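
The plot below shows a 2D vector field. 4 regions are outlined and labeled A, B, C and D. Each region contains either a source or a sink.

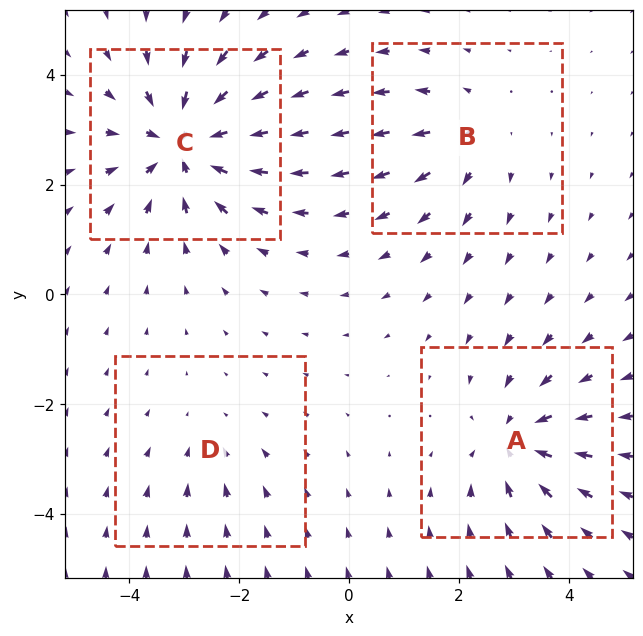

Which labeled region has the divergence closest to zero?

D

Divergence at each region's feature centre — A: about -5, B: about +3, C: about -7, D: about -2. Region D is closest to zero.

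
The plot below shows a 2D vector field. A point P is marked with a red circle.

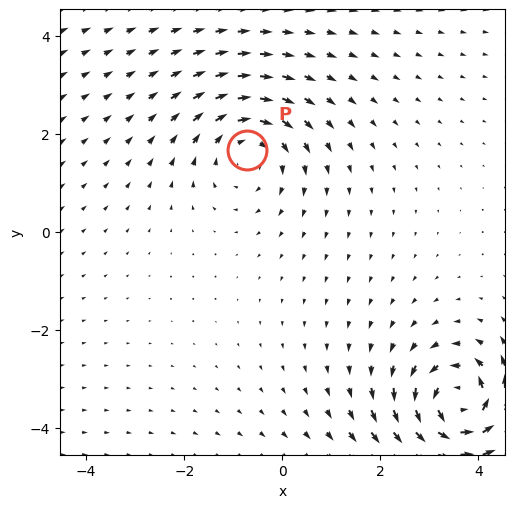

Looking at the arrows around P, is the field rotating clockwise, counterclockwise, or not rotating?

clockwise

Near P at (-0.7, 1.7) the arrows circulate clockwise. The curl (z-component) there is about -3; negative curl means clockwise rotation.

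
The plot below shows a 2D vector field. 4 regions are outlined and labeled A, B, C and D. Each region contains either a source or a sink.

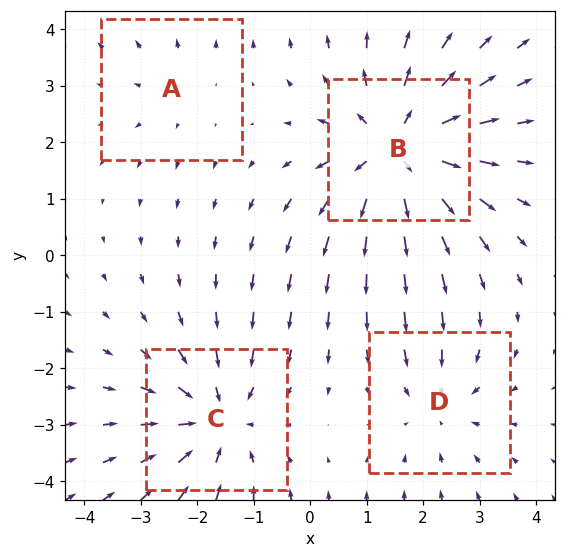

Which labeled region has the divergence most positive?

Divergence at each region's feature centre — A: about +2, B: about +6, C: about -5, D: about -3. Region B is most positive.

B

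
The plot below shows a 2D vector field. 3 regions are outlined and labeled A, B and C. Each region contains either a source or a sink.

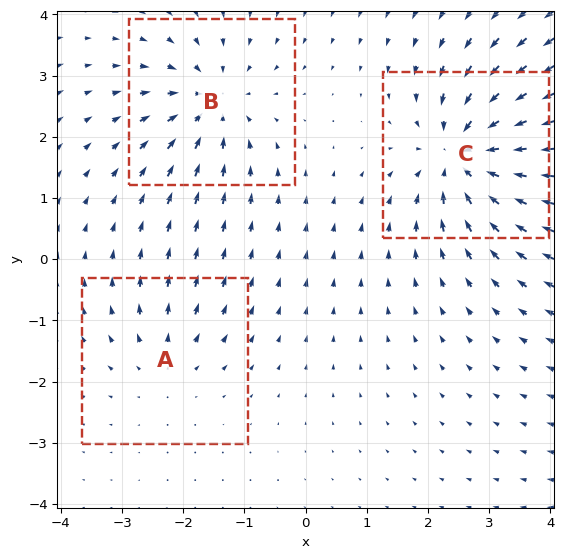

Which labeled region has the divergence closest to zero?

Divergence at each region's feature centre — A: about +2, B: about -4, C: about -5. Region A is closest to zero.

A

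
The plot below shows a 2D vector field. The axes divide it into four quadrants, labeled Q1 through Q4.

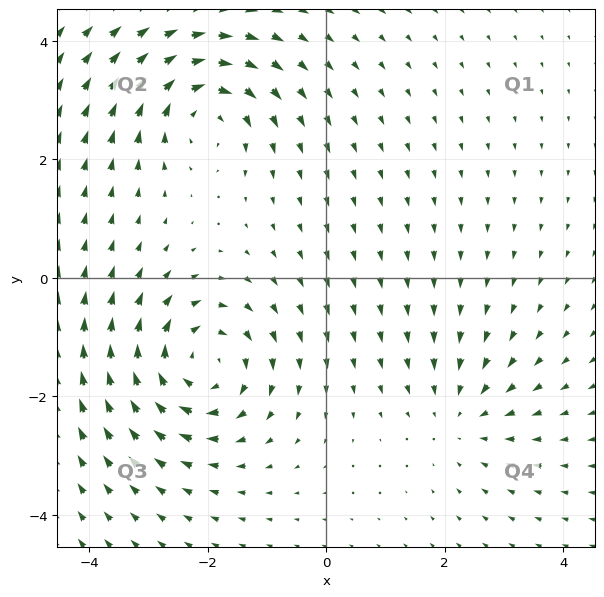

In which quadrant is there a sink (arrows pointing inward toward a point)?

The sink sits at approximately (2.3, -2.3), which lies in quadrant Q4. The divergence there is about -2, negative as expected for a sink.

Q4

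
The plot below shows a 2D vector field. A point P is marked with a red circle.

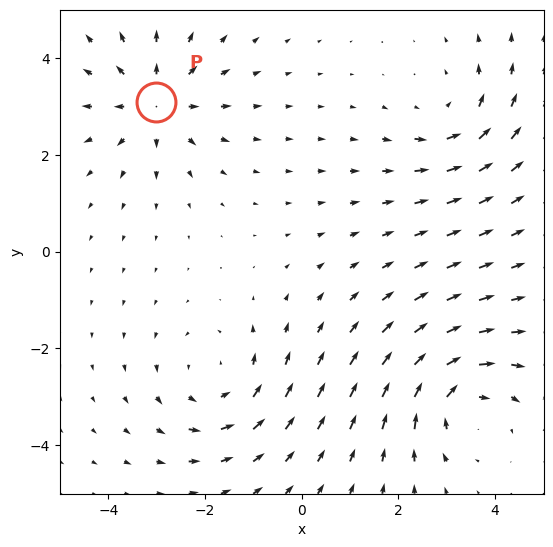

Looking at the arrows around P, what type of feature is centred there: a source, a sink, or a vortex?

source

At P (-3.0, 3.1) the arrows spread outward. Divergence about +3, curl ≈0 — positive divergence with near-zero curl is a source.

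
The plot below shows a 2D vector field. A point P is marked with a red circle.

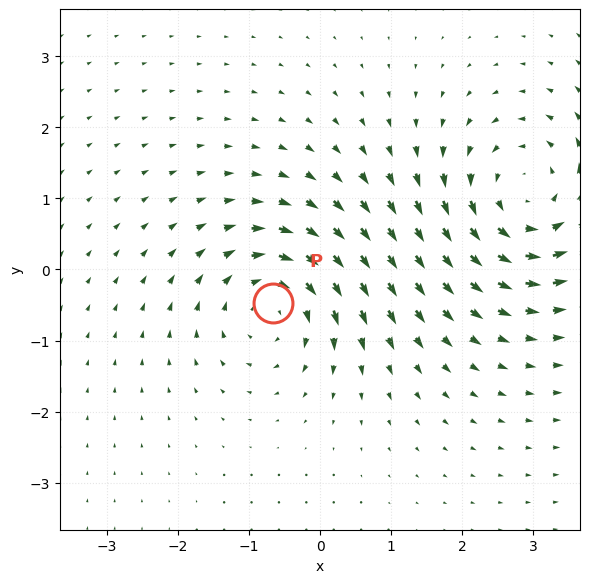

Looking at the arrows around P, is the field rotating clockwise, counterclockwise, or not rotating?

clockwise

Near P at (-0.7, -0.5) the arrows circulate clockwise. The curl (z-component) there is about -4; negative curl means clockwise rotation.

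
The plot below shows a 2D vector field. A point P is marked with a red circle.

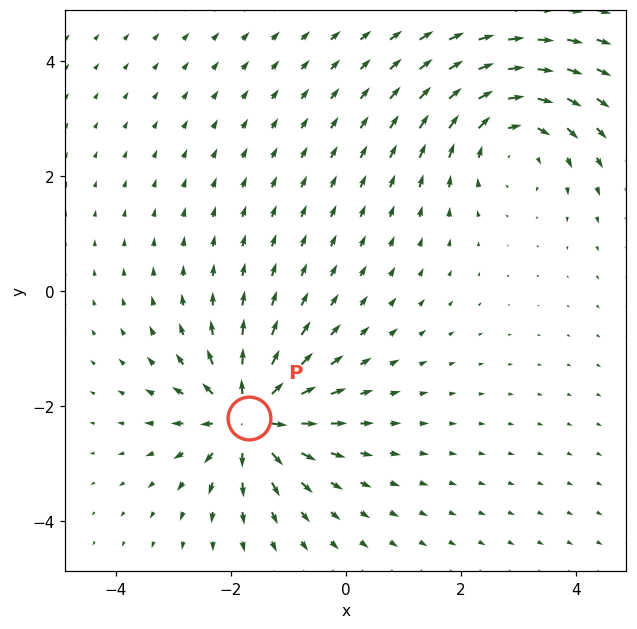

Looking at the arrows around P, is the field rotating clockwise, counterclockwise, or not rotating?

not rotating

Near P at (-1.7, -2.2) the arrows show no circulation. The curl there is ≈0.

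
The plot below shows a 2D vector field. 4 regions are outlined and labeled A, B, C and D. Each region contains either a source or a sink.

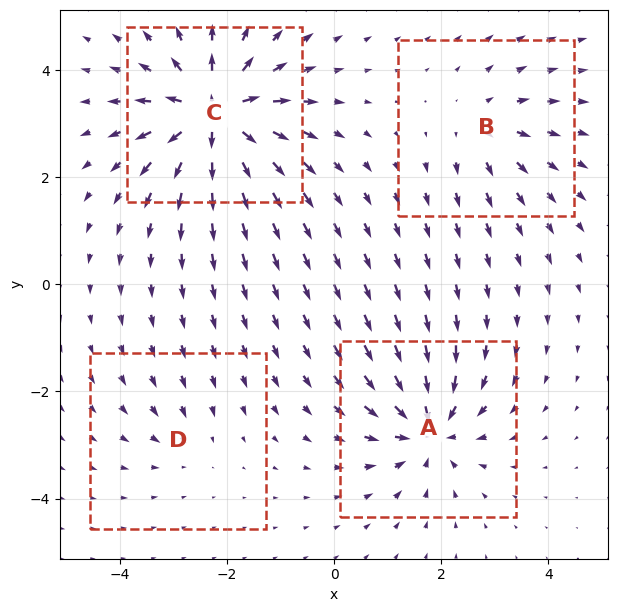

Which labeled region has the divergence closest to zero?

Divergence at each region's feature centre — A: about -7, B: about +4, C: about +9, D: about -2. Region D is closest to zero.

D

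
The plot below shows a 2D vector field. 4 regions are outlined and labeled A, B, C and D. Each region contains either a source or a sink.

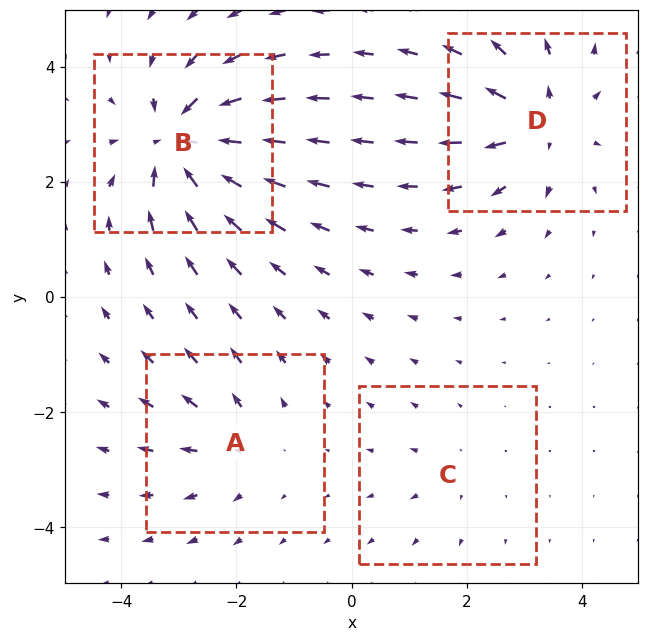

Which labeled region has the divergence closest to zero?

C

Divergence at each region's feature centre — A: about +3, B: about -8, C: about +2, D: about +6. Region C is closest to zero.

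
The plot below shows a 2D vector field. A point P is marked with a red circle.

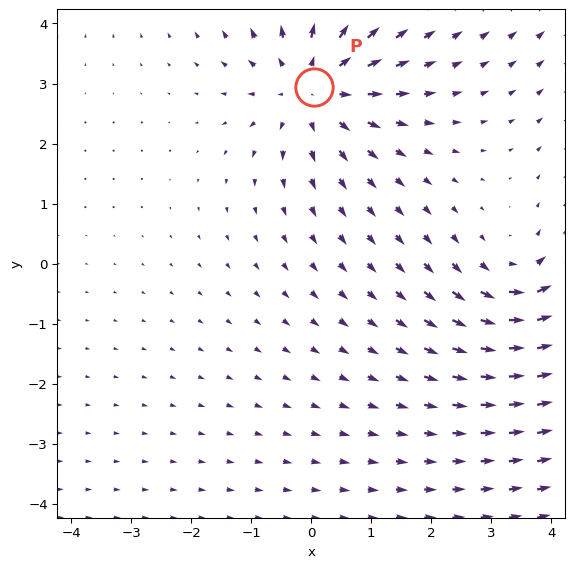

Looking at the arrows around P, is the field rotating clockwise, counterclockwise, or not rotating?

Near P at (0.0, 2.9) the arrows show no circulation. The curl there is ≈0.

not rotating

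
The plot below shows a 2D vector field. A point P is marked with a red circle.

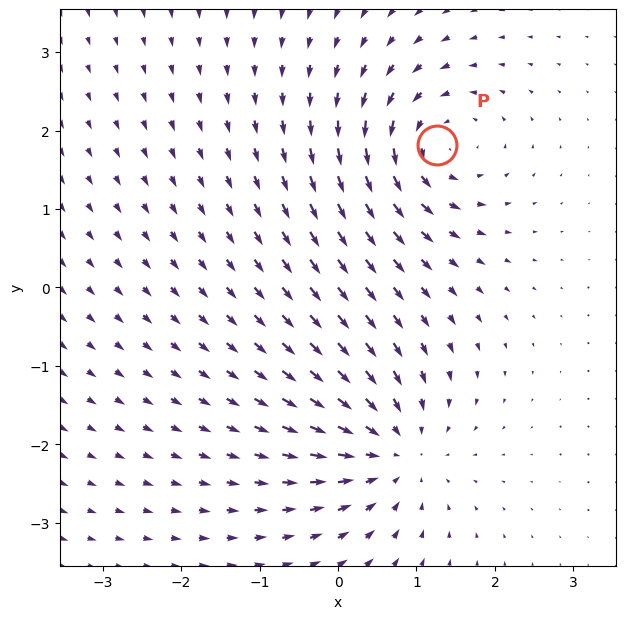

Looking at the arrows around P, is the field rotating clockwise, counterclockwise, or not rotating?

counterclockwise

Near P at (1.3, 1.8) the arrows circulate counterclockwise. The curl (z-component) there is about +6; positive curl means counterclockwise rotation.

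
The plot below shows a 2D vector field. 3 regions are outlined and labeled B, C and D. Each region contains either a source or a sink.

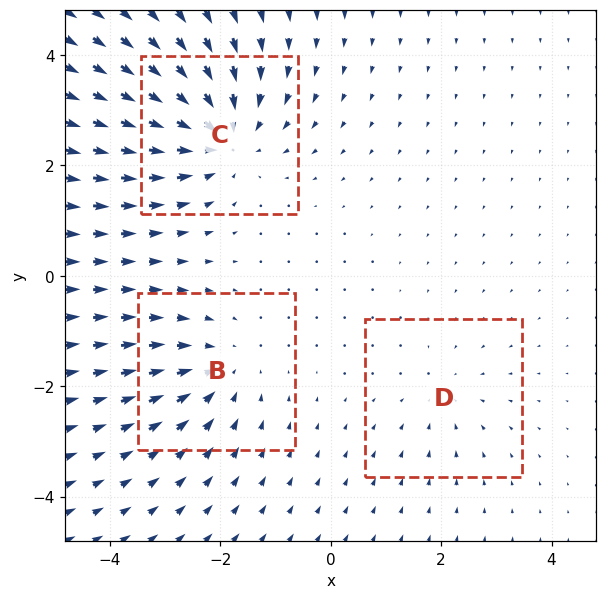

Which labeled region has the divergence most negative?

Divergence at each region's feature centre — B: about -3, C: about -4, D: about -2. Region C is most negative.

C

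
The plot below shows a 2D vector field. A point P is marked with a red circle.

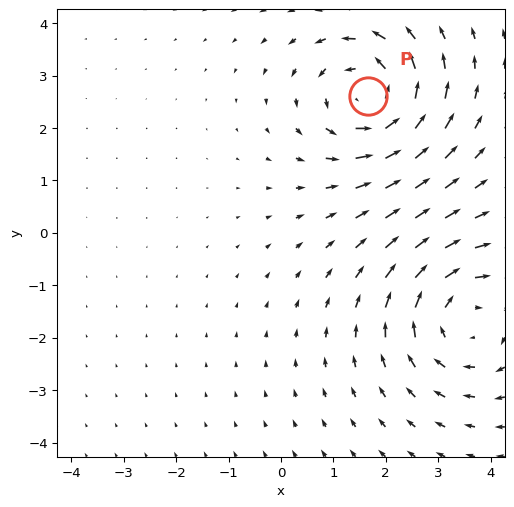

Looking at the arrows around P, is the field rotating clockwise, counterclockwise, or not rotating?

Near P at (1.7, 2.6) the arrows circulate counterclockwise. The curl (z-component) there is about +5; positive curl means counterclockwise rotation.

counterclockwise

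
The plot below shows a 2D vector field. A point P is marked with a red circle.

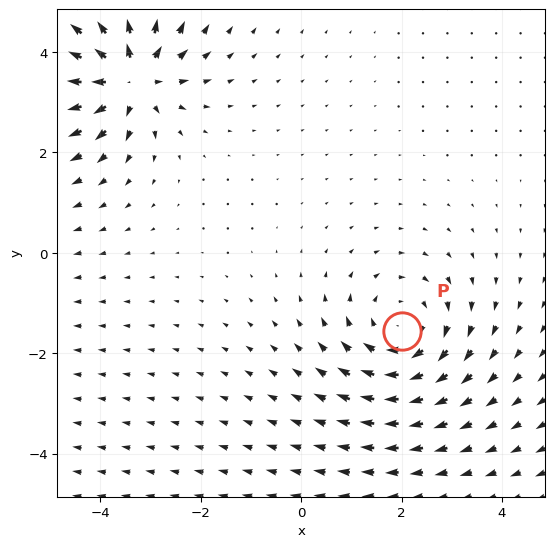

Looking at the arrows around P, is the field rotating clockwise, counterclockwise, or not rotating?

clockwise

Near P at (2.0, -1.6) the arrows circulate clockwise. The curl (z-component) there is about -3; negative curl means clockwise rotation.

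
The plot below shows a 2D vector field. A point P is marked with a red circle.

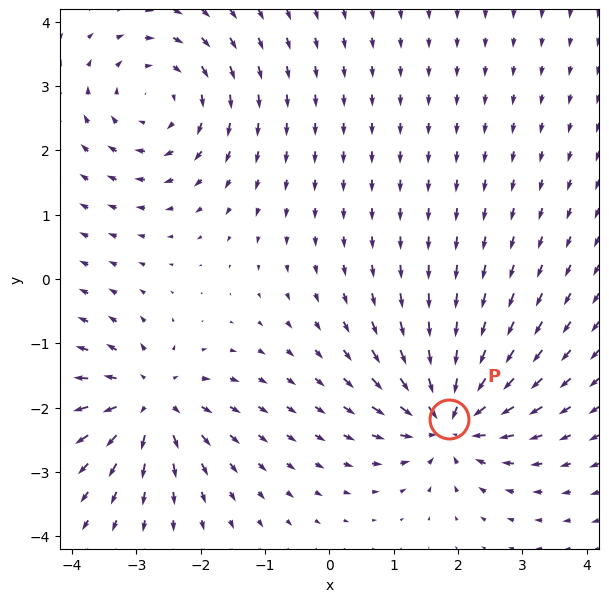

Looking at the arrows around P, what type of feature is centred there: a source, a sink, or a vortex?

sink

At P (1.9, -2.2) the arrows converge inward. Divergence about -4, curl ≈0 — negative divergence with near-zero curl is a sink.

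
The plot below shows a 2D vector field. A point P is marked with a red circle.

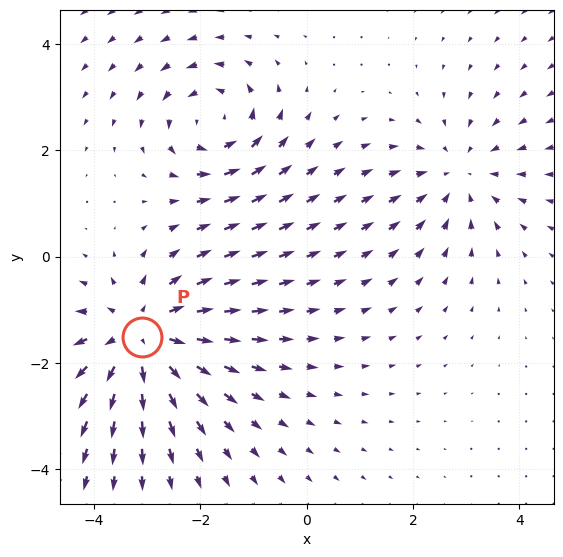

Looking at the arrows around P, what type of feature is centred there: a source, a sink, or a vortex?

source

At P (-3.1, -1.5) the arrows spread outward. Divergence about +4, curl ≈0 — positive divergence with near-zero curl is a source.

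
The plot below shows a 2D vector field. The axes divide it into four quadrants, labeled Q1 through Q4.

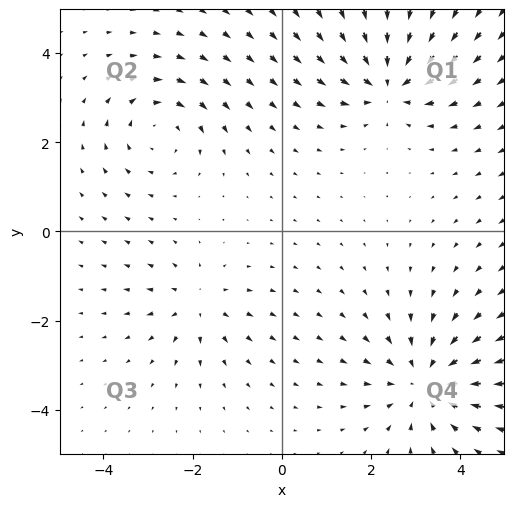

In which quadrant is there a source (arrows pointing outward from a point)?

The source sits at approximately (-1.9, -1.6), which lies in quadrant Q3. The divergence there is about +3, positive as expected for a source.

Q3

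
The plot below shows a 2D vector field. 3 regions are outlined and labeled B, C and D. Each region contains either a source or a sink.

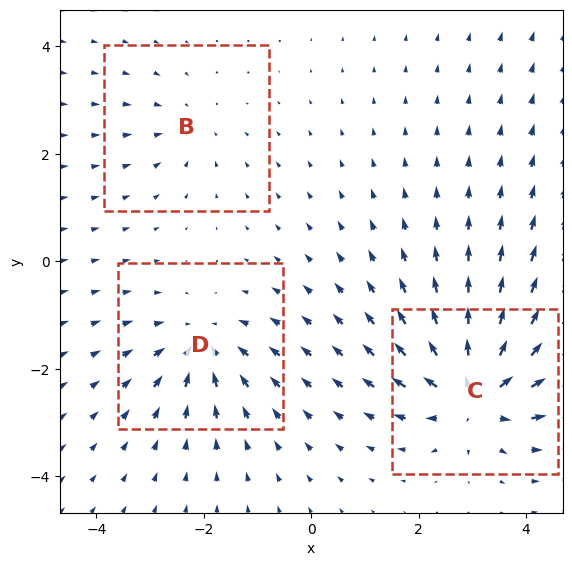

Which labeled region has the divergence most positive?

Divergence at each region's feature centre — B: about -2, C: about +6, D: about -4. Region C is most positive.

C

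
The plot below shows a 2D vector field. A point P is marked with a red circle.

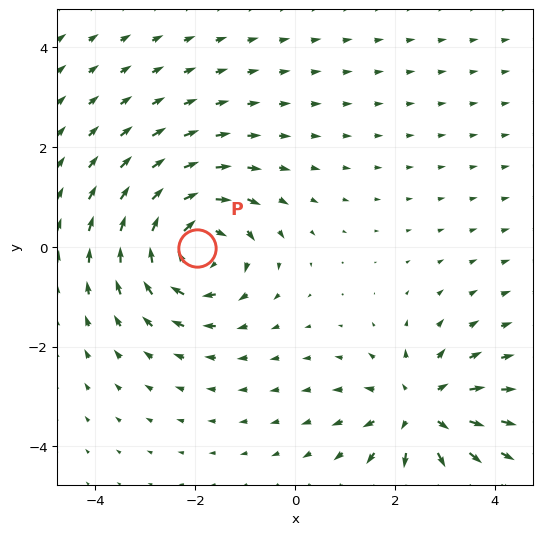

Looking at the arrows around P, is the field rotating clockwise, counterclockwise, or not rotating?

clockwise

Near P at (-2.0, -0.0) the arrows circulate clockwise. The curl (z-component) there is about -4; negative curl means clockwise rotation.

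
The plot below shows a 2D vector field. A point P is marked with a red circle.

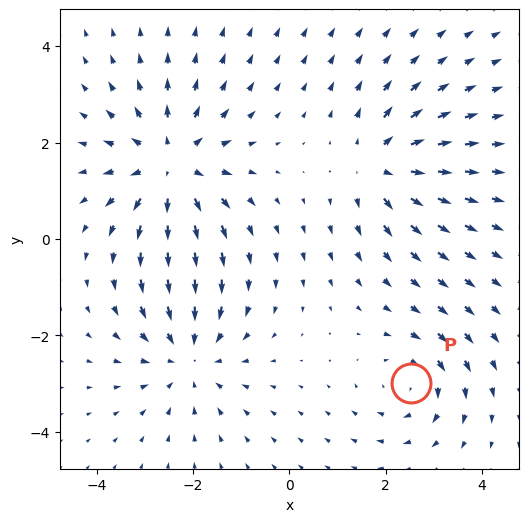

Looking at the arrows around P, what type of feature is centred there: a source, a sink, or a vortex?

At P (2.5, -3.0) the arrows circulate clockwise. Divergence ≈0, curl about -3 — near-zero divergence with nonzero curl is a vortex.

vortex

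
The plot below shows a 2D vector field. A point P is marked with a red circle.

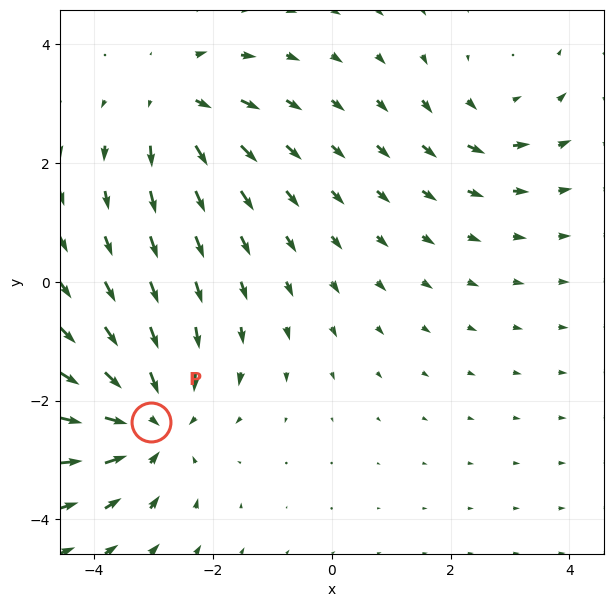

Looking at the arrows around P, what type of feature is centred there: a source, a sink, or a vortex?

sink

At P (-3.0, -2.4) the arrows converge inward. Divergence about -4, curl ≈0 — negative divergence with near-zero curl is a sink.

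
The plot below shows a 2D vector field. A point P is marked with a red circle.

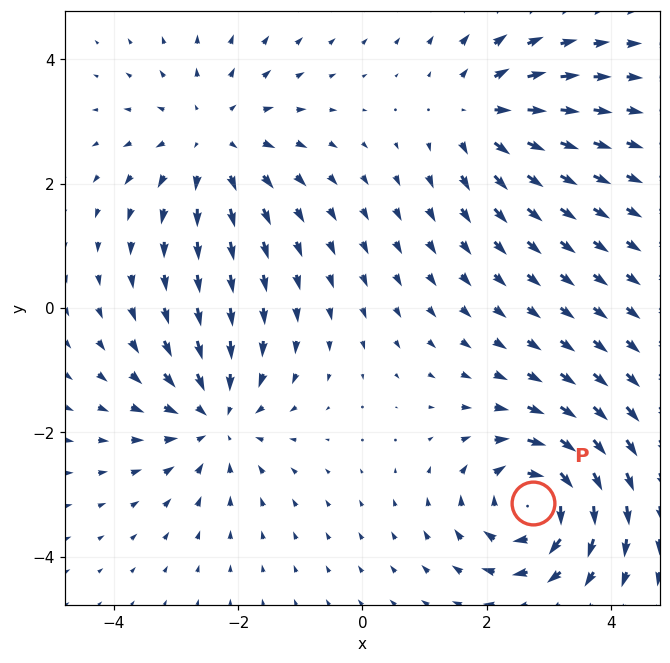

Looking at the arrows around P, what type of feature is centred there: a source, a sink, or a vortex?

vortex

At P (2.7, -3.1) the arrows circulate clockwise. Divergence ≈0, curl about -6 — near-zero divergence with nonzero curl is a vortex.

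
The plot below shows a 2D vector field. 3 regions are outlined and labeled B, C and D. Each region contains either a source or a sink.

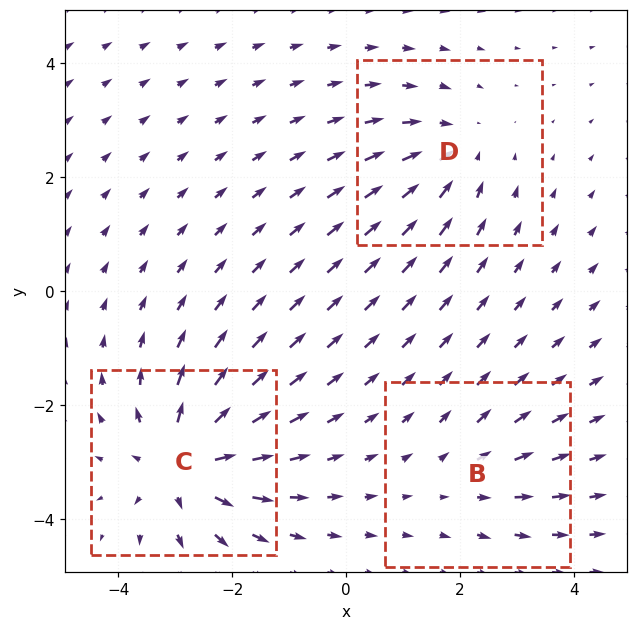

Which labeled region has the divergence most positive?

Divergence at each region's feature centre — B: about +2, C: about +5, D: about -3. Region C is most positive.

C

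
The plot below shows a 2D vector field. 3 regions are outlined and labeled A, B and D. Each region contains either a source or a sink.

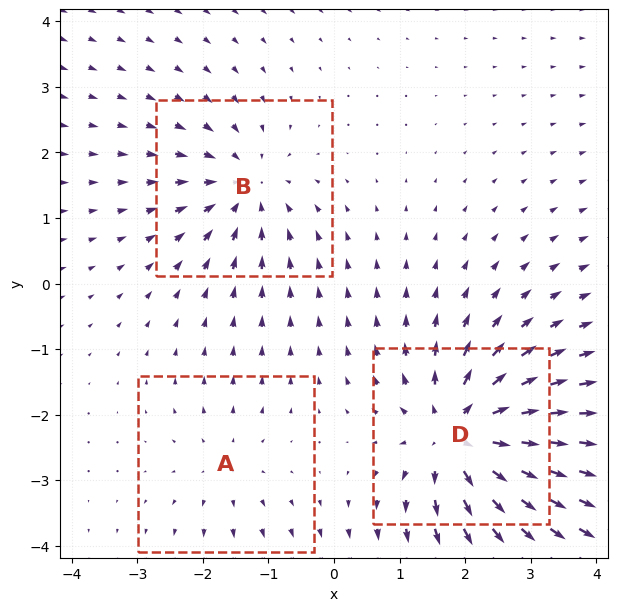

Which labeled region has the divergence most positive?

Divergence at each region's feature centre — A: about +2, B: about -4, D: about +5. Region D is most positive.

D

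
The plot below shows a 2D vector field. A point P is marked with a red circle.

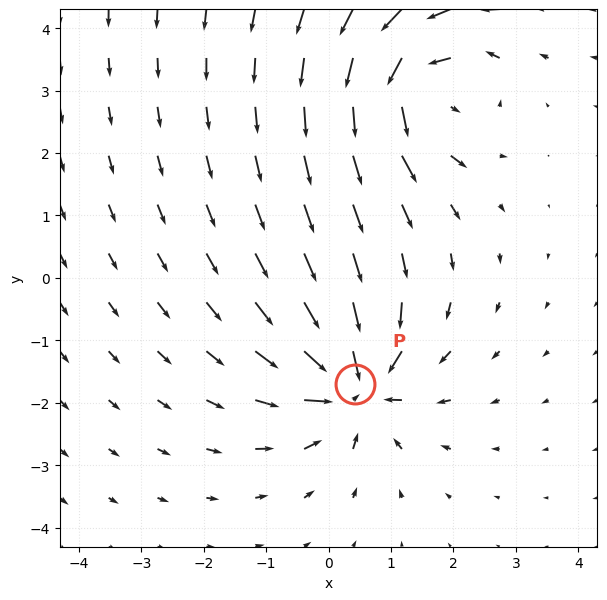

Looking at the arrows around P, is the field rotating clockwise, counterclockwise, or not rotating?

Near P at (0.4, -1.7) the arrows show no circulation. The curl there is ≈0.

not rotating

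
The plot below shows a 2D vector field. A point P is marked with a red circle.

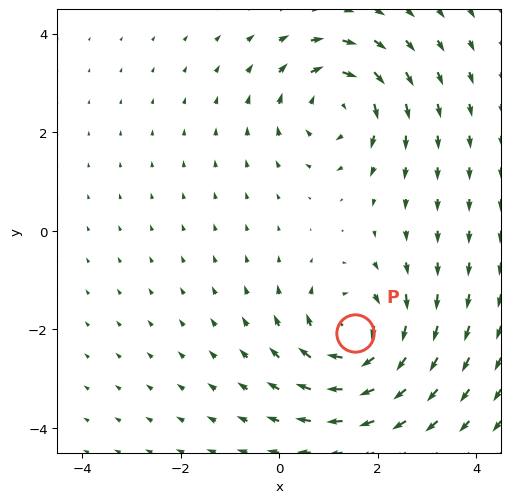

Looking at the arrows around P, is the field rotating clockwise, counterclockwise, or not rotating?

clockwise

Near P at (1.5, -2.1) the arrows circulate clockwise. The curl (z-component) there is about -4; negative curl means clockwise rotation.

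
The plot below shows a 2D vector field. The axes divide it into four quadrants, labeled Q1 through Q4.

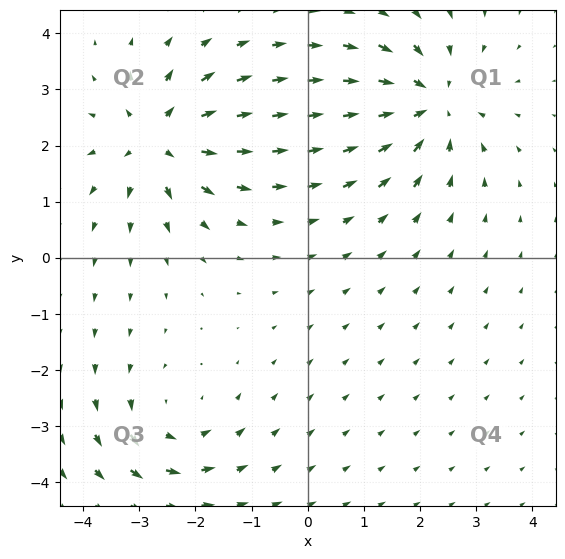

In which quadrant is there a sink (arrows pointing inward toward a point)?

The sink sits at approximately (2.2, 2.7), which lies in quadrant Q1. The divergence there is about -4, negative as expected for a sink.

Q1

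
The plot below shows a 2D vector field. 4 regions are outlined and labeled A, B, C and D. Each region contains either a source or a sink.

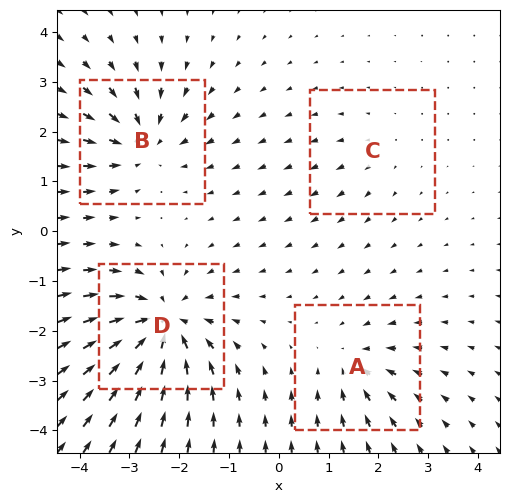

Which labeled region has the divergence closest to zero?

C

Divergence at each region's feature centre — A: about -4, B: about -5, C: about +2, D: about -8. Region C is closest to zero.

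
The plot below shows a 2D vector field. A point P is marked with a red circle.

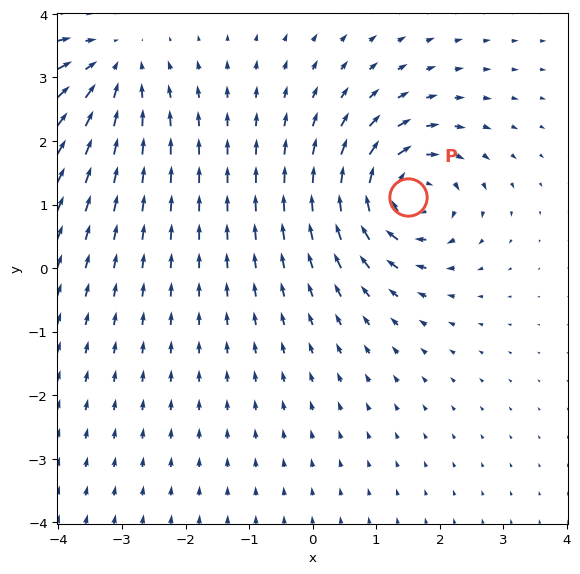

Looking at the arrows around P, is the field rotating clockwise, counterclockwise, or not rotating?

clockwise

Near P at (1.5, 1.1) the arrows circulate clockwise. The curl (z-component) there is about -6; negative curl means clockwise rotation.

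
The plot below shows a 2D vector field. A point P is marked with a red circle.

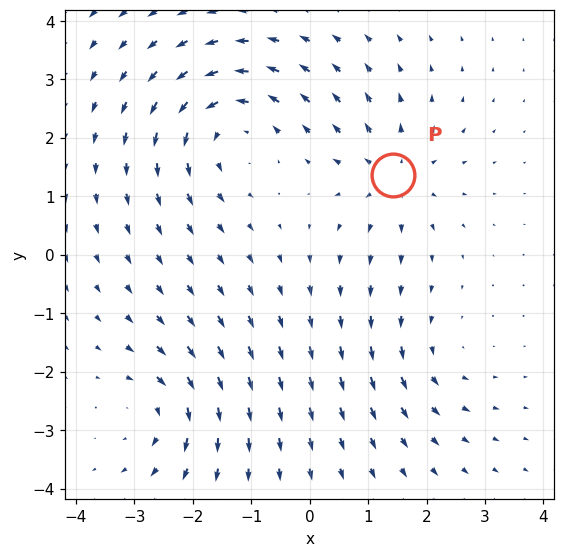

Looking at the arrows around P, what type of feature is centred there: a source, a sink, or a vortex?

At P (1.4, 1.4) the arrows spread outward. Divergence about +4, curl ≈0 — positive divergence with near-zero curl is a source.

source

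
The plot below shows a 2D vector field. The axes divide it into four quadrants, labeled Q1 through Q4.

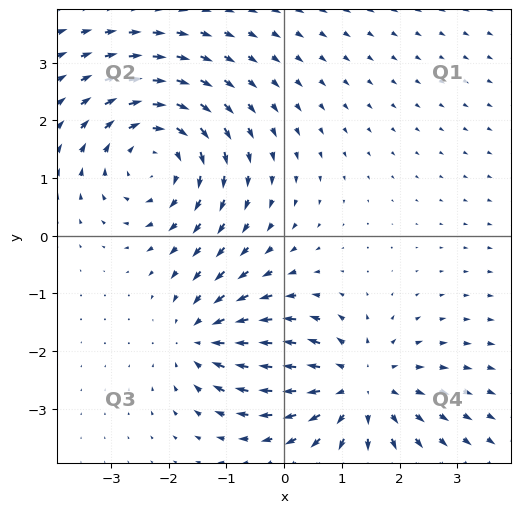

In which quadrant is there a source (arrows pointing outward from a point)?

Q4

The source sits at approximately (1.3, -2.6), which lies in quadrant Q4. The divergence there is about +4, positive as expected for a source.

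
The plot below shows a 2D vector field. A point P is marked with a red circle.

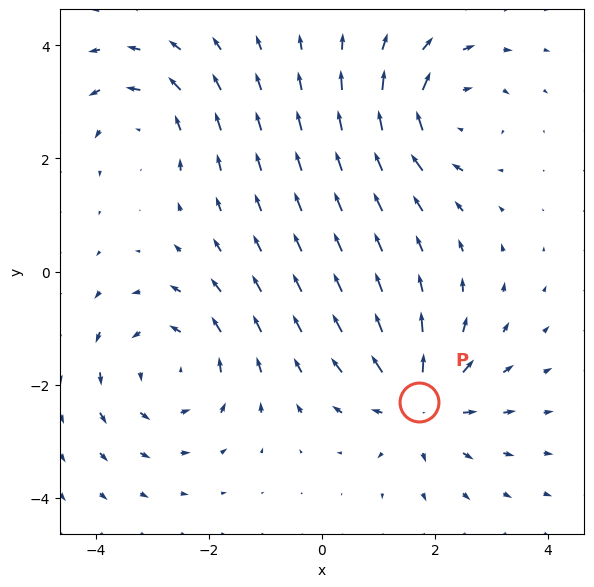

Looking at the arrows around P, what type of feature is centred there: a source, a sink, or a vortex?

At P (1.7, -2.3) the arrows spread outward. Divergence about +5, curl ≈0 — positive divergence with near-zero curl is a source.

source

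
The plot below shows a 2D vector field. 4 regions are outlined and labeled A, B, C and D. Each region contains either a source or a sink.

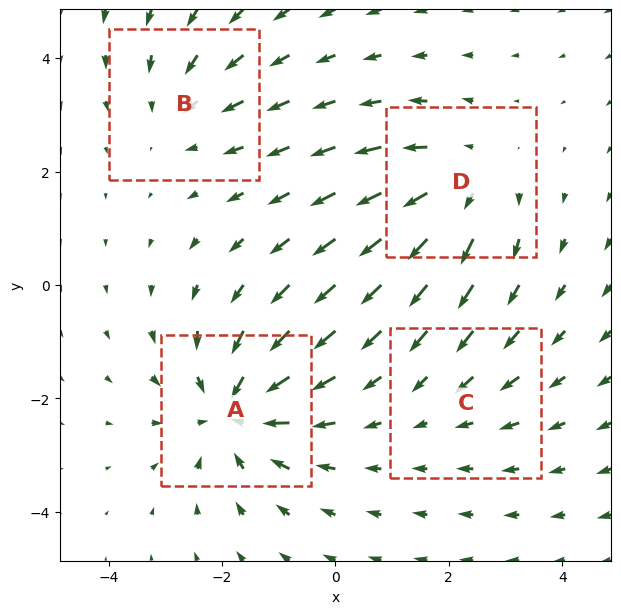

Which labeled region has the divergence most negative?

Divergence at each region's feature centre — A: about -6, B: about -3, C: about -2, D: about +4. Region A is most negative.

A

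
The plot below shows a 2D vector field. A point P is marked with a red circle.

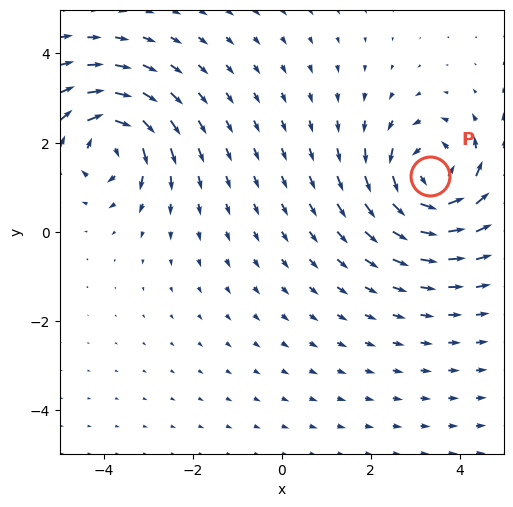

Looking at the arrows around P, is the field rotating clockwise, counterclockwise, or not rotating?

counterclockwise

Near P at (3.3, 1.3) the arrows circulate counterclockwise. The curl (z-component) there is about +4; positive curl means counterclockwise rotation.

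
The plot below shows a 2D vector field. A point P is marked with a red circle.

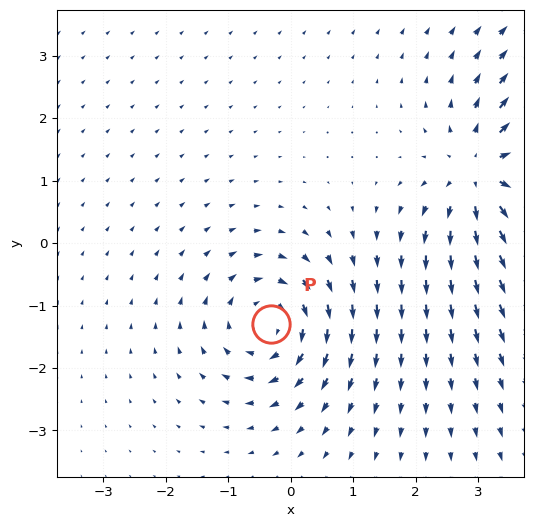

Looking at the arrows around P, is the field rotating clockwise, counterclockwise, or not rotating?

clockwise

Near P at (-0.3, -1.3) the arrows circulate clockwise. The curl (z-component) there is about -5; negative curl means clockwise rotation.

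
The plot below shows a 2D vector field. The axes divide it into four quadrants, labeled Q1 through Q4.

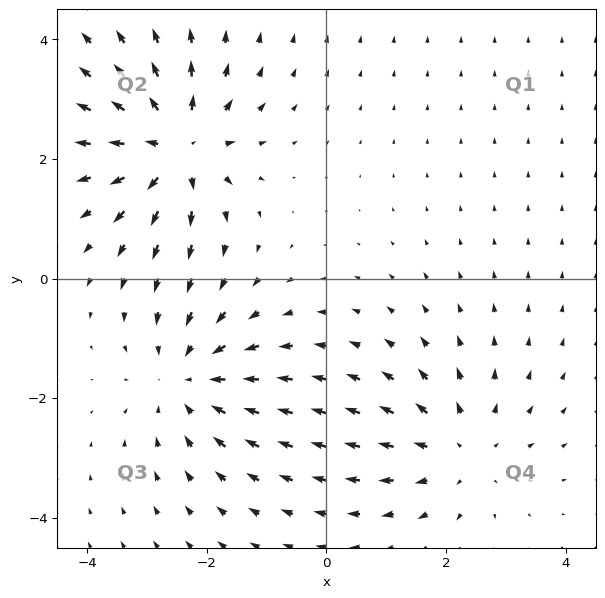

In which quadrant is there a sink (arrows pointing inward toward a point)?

Q3

The sink sits at approximately (-2.3, -1.7), which lies in quadrant Q3. The divergence there is about -4, negative as expected for a sink.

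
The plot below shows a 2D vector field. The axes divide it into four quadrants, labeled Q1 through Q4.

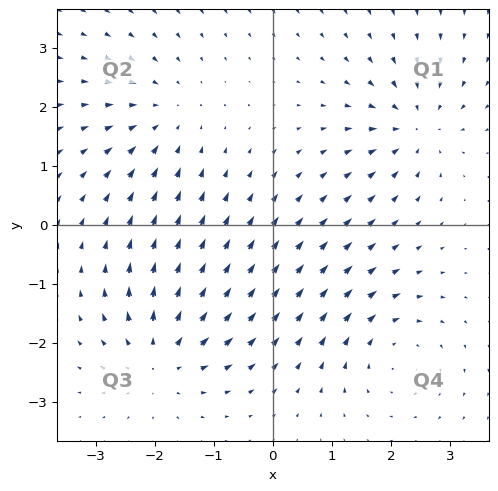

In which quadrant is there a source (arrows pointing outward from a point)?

The source sits at approximately (-1.9, -2.2), which lies in quadrant Q3. The divergence there is about +4, positive as expected for a source.

Q3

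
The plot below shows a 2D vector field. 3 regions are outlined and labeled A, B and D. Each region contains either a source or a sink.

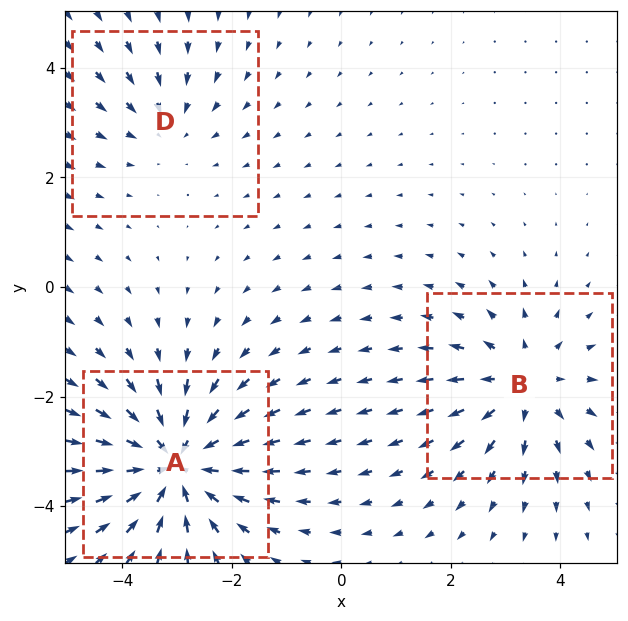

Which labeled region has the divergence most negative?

Divergence at each region's feature centre — A: about -4, B: about +3, D: about -2. Region A is most negative.

A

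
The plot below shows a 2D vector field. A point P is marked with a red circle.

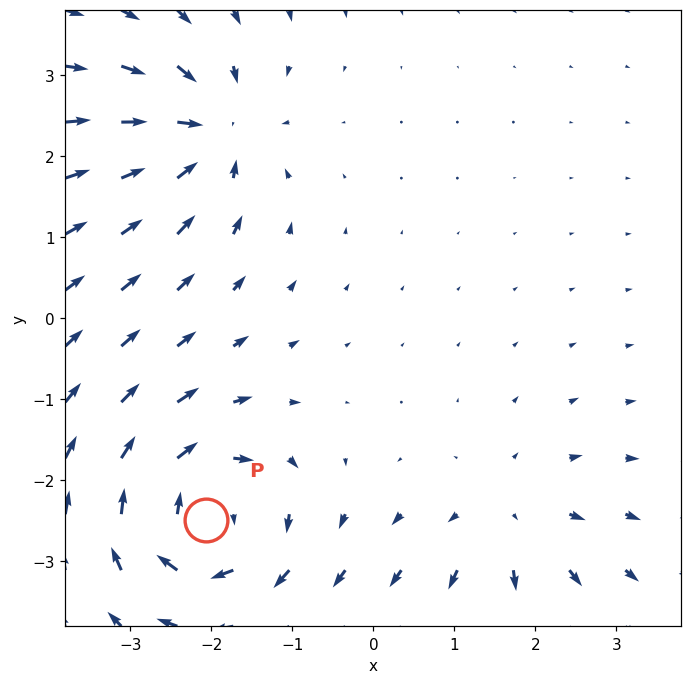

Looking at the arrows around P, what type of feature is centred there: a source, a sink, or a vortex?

At P (-2.1, -2.5) the arrows circulate clockwise. Divergence ≈0, curl about -7 — near-zero divergence with nonzero curl is a vortex.

vortex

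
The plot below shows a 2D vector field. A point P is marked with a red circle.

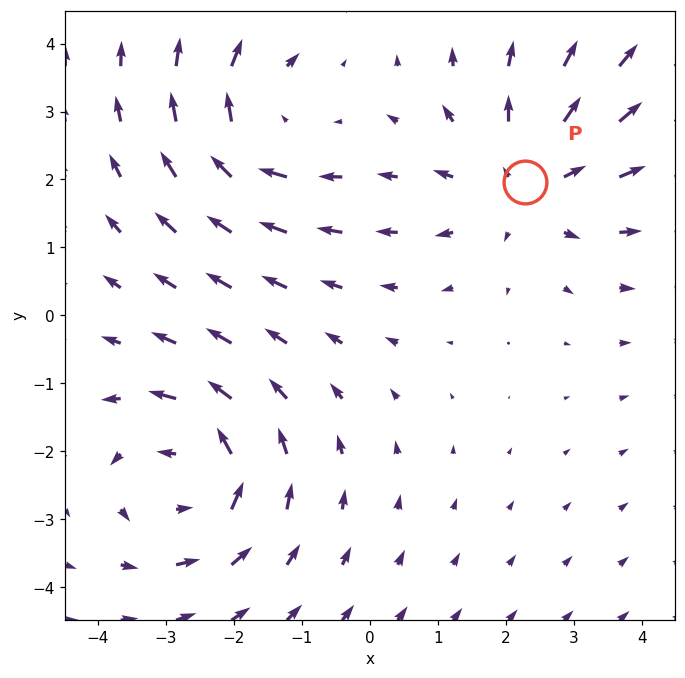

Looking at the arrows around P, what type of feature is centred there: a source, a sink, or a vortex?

At P (2.3, 2.0) the arrows spread outward. Divergence about +3, curl ≈0 — positive divergence with near-zero curl is a source.

source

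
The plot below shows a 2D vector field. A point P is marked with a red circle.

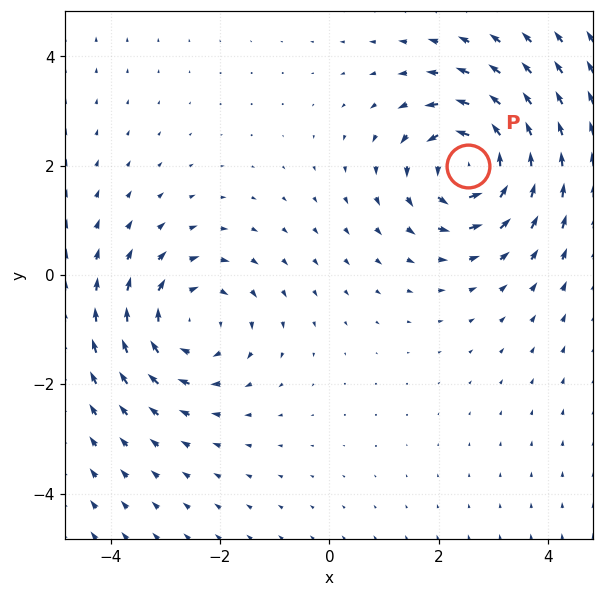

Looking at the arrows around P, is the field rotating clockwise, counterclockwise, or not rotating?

Near P at (2.5, 2.0) the arrows circulate counterclockwise. The curl (z-component) there is about +4; positive curl means counterclockwise rotation.

counterclockwise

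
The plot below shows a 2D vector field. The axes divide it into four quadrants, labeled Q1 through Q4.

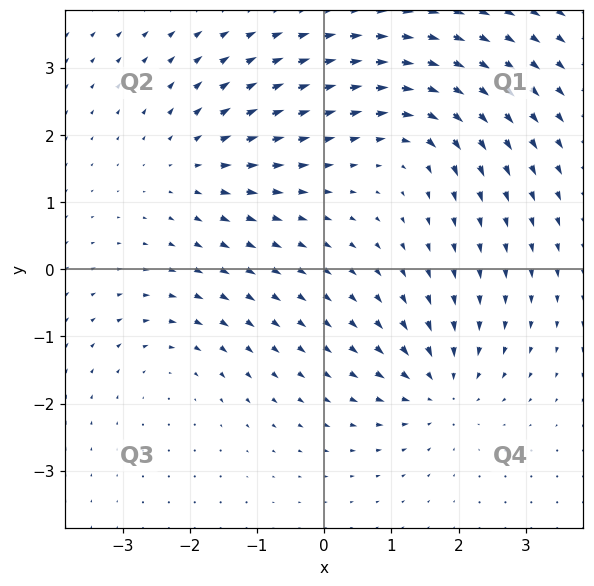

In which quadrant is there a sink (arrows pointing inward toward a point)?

The sink sits at approximately (1.7, -1.8), which lies in quadrant Q4. The divergence there is about -5, negative as expected for a sink.

Q4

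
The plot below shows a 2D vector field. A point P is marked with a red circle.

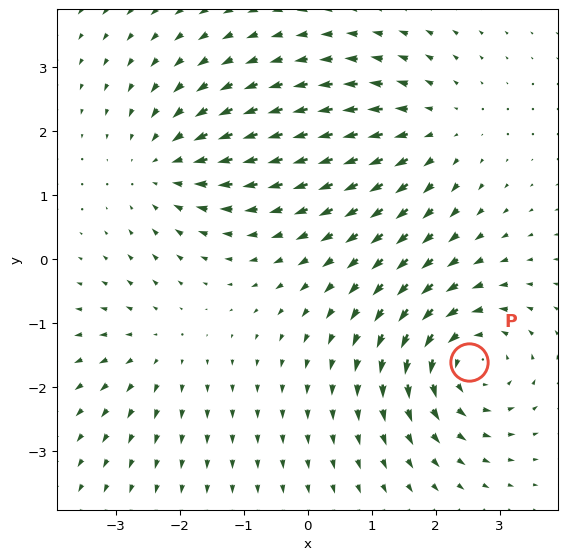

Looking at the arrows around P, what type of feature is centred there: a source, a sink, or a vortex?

At P (2.5, -1.6) the arrows circulate counterclockwise. Divergence ≈0, curl about +6 — near-zero divergence with nonzero curl is a vortex.

vortex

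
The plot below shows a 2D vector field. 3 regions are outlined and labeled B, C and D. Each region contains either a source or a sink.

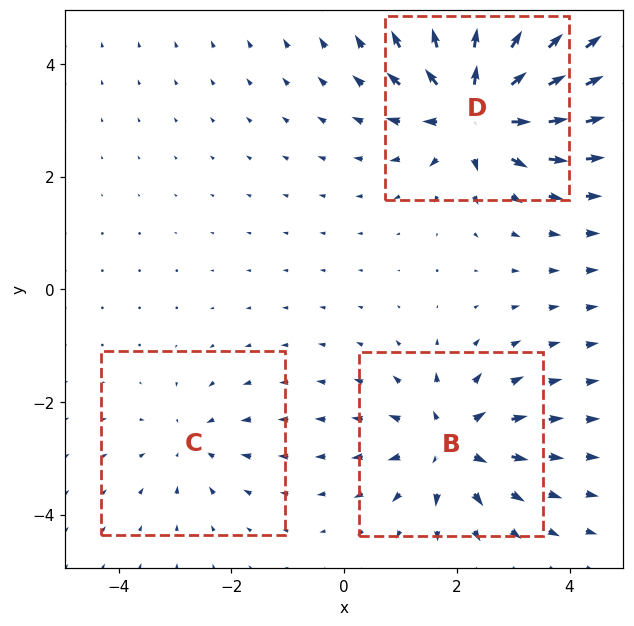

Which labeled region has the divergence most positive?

Divergence at each region's feature centre — B: about +4, C: about -2, D: about +6. Region D is most positive.

D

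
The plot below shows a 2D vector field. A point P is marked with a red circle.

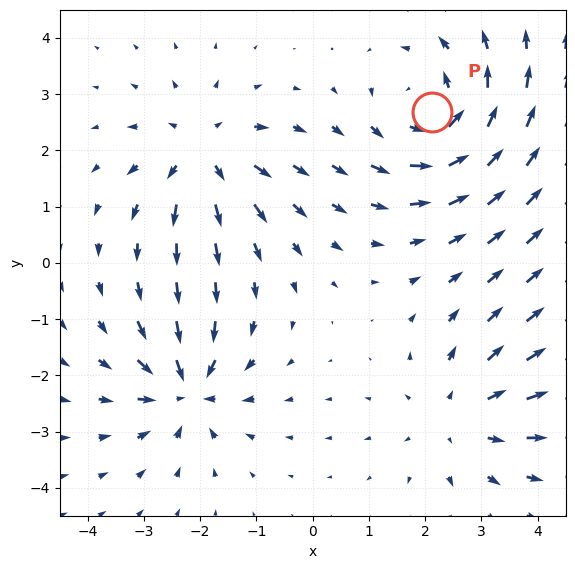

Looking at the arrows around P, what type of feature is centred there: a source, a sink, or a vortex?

vortex

At P (2.1, 2.7) the arrows circulate counterclockwise. Divergence ≈0, curl about +5 — near-zero divergence with nonzero curl is a vortex.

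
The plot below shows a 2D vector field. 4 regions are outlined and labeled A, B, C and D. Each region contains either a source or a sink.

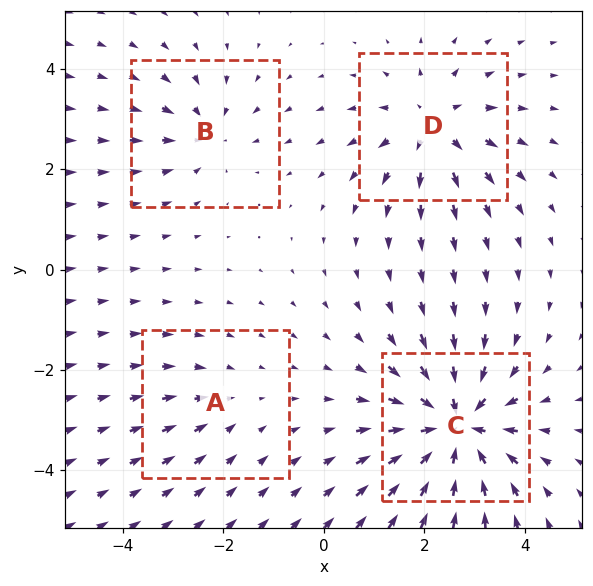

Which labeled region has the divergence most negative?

Divergence at each region's feature centre — A: about -2, B: about -4, C: about -8, D: about +5. Region C is most negative.

C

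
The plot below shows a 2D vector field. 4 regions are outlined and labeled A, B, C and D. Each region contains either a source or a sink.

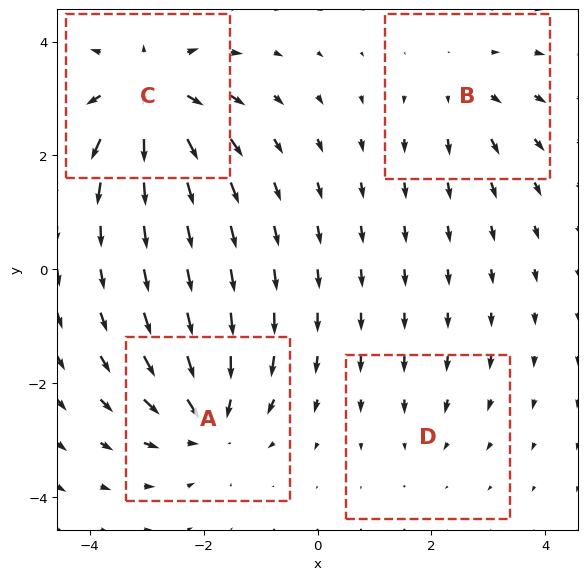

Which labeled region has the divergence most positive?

C

Divergence at each region's feature centre — A: about -5, B: about +3, C: about +6, D: about -2. Region C is most positive.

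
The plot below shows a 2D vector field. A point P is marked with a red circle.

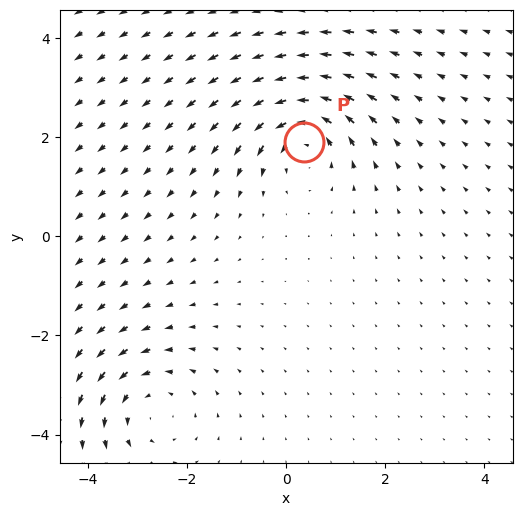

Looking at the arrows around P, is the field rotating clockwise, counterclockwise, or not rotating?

Near P at (0.4, 1.9) the arrows circulate counterclockwise. The curl (z-component) there is about +6; positive curl means counterclockwise rotation.

counterclockwise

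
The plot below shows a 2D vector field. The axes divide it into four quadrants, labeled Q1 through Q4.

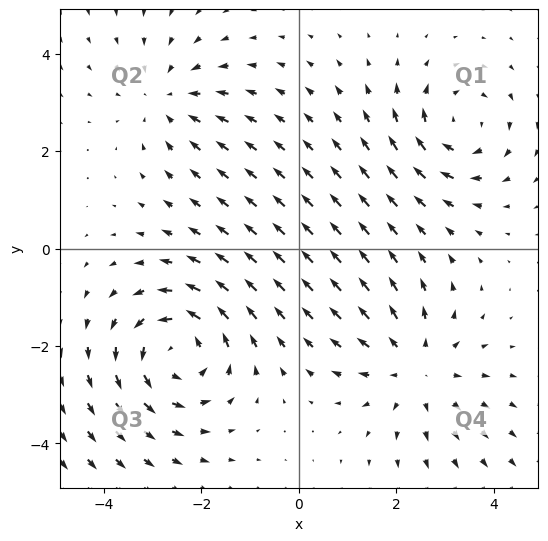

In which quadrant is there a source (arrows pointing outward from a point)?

The source sits at approximately (2.4, -2.4), which lies in quadrant Q4. The divergence there is about +3, positive as expected for a source.

Q4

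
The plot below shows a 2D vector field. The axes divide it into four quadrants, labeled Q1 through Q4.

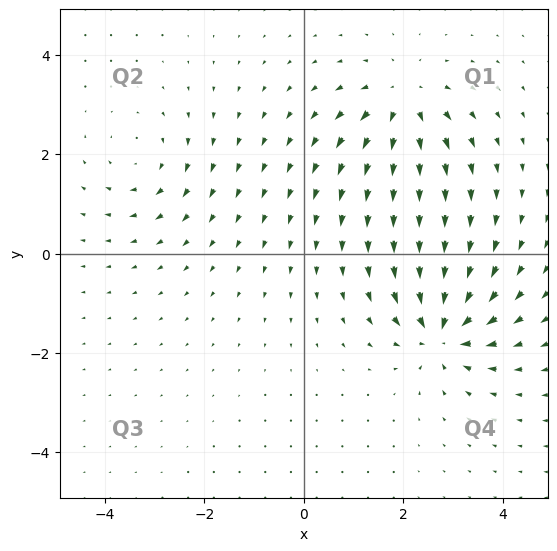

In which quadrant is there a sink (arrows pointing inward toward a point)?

Q4

The sink sits at approximately (2.8, -1.6), which lies in quadrant Q4. The divergence there is about -6, negative as expected for a sink.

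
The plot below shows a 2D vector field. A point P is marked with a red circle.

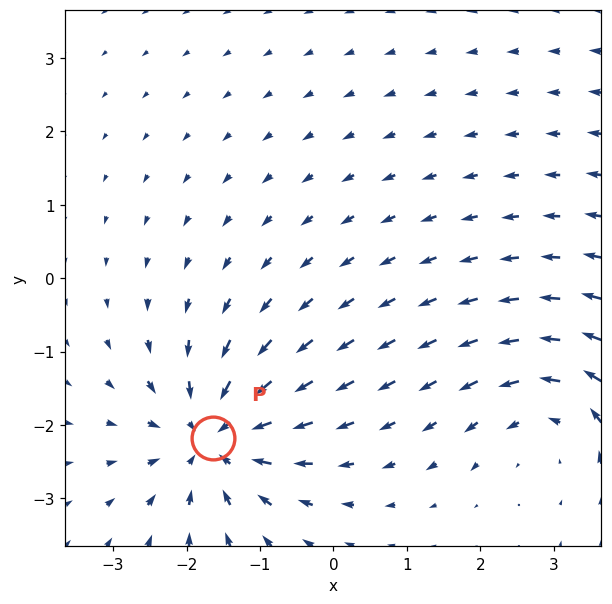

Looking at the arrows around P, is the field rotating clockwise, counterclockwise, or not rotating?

not rotating

Near P at (-1.6, -2.2) the arrows show no circulation. The curl there is ≈0.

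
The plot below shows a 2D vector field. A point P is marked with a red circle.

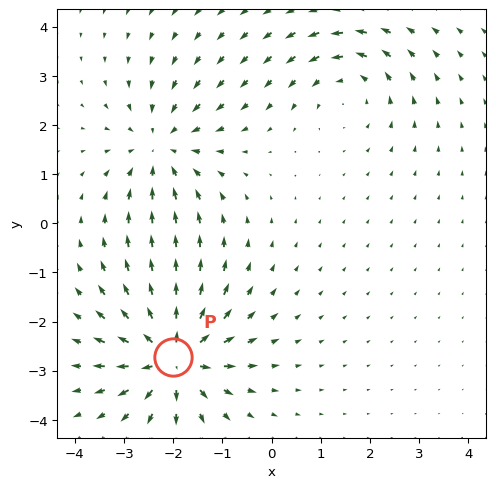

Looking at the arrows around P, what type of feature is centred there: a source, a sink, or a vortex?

At P (-2.0, -2.7) the arrows spread outward. Divergence about +7, curl ≈0 — positive divergence with near-zero curl is a source.

source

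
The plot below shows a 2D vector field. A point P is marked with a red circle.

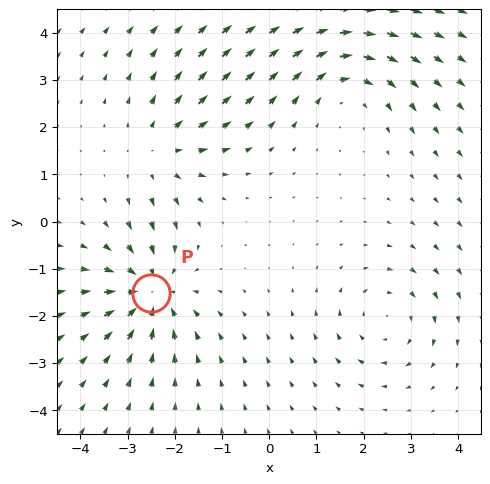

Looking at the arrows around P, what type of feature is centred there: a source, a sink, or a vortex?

At P (-2.5, -1.5) the arrows converge inward. Divergence about -5, curl ≈0 — negative divergence with near-zero curl is a sink.

sink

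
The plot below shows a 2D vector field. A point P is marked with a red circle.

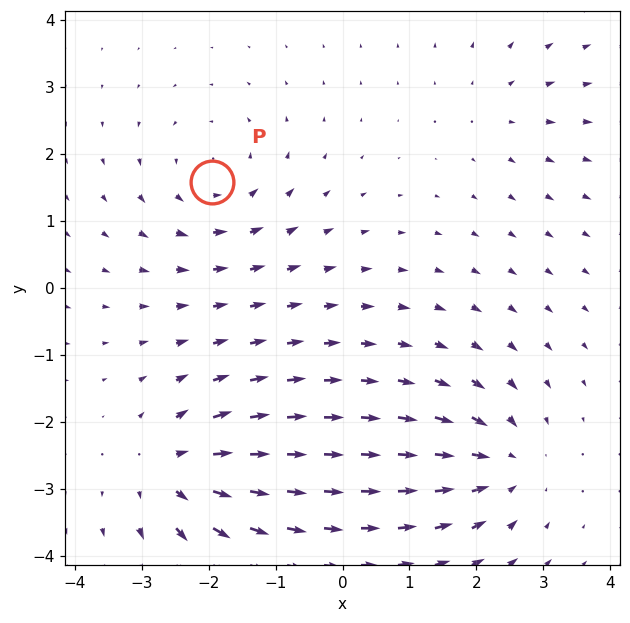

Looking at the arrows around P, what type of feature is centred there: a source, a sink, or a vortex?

At P (-1.9, 1.6) the arrows circulate counterclockwise. Divergence ≈0, curl about +4 — near-zero divergence with nonzero curl is a vortex.

vortex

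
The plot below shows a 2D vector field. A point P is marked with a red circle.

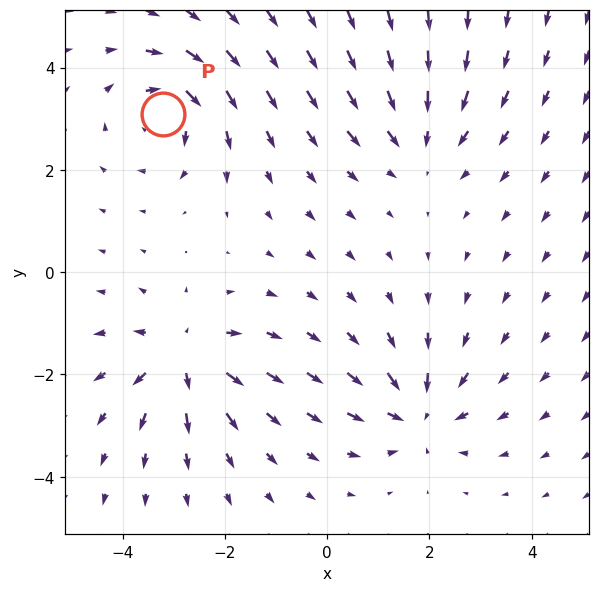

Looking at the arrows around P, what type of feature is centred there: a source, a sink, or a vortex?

At P (-3.2, 3.1) the arrows circulate clockwise. Divergence ≈0, curl about -5 — near-zero divergence with nonzero curl is a vortex.

vortex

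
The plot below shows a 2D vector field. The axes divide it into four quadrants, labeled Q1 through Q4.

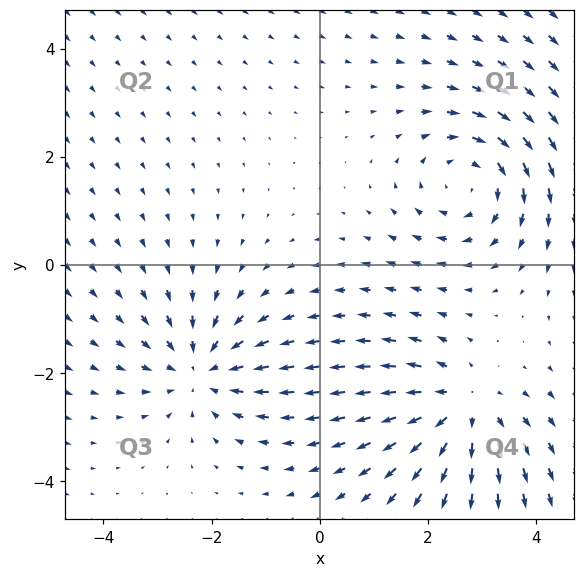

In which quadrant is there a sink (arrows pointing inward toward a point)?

The sink sits at approximately (-2.2, -1.9), which lies in quadrant Q3. The divergence there is about -4, negative as expected for a sink.

Q3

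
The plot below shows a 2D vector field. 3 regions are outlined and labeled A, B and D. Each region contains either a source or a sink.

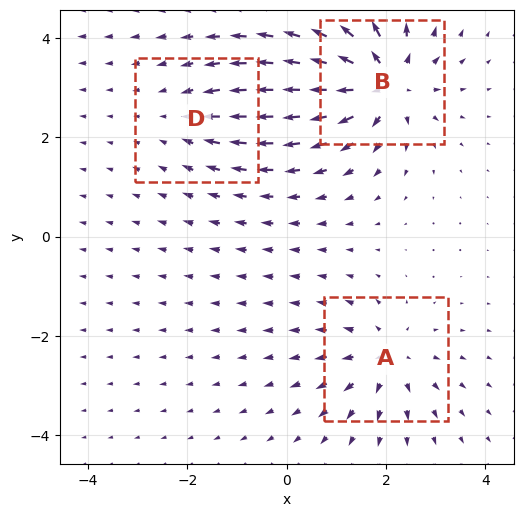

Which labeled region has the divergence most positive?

B

Divergence at each region's feature centre — A: about +3, B: about +5, D: about -2. Region B is most positive.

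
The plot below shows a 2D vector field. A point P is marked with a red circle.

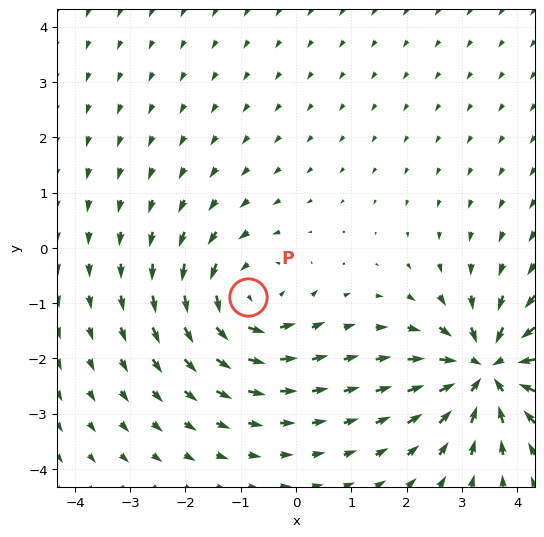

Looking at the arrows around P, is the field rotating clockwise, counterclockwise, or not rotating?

Near P at (-0.9, -0.9) the arrows circulate counterclockwise. The curl (z-component) there is about +3; positive curl means counterclockwise rotation.

counterclockwise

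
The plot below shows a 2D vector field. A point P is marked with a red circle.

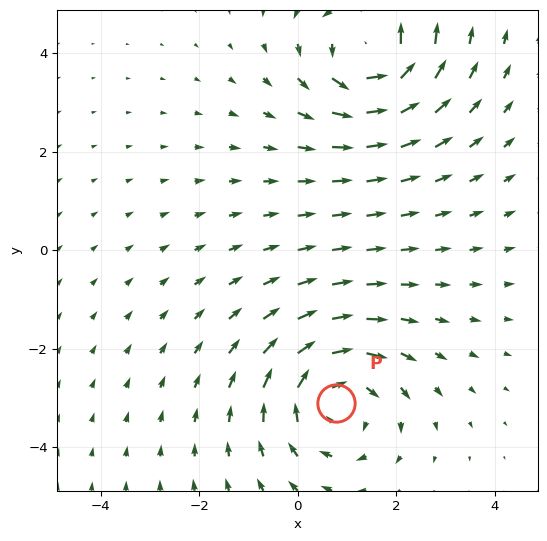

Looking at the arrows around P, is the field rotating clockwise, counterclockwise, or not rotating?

clockwise

Near P at (0.8, -3.1) the arrows circulate clockwise. The curl (z-component) there is about -3; negative curl means clockwise rotation.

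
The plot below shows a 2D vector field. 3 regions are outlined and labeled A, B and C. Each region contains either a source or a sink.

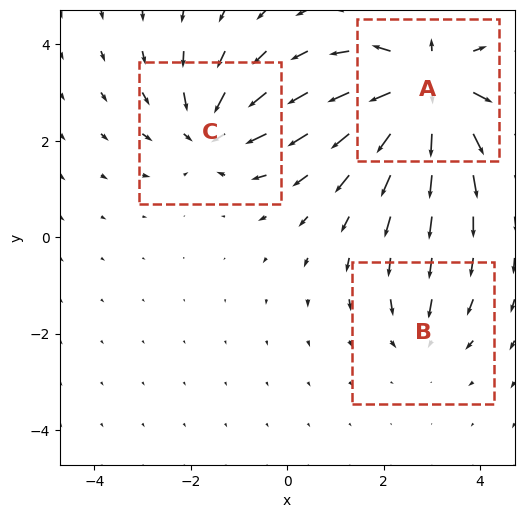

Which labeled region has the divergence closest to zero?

B

Divergence at each region's feature centre — A: about +6, B: about -2, C: about -4. Region B is closest to zero.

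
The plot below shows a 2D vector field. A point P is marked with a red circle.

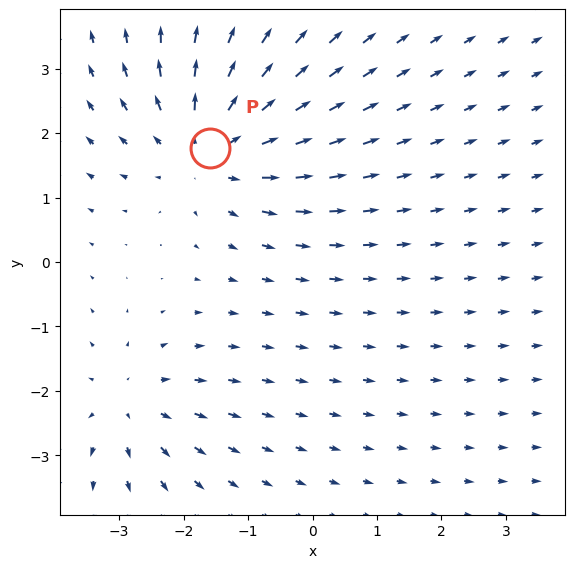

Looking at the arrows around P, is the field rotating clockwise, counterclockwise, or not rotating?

not rotating

Near P at (-1.6, 1.8) the arrows show no circulation. The curl there is ≈0.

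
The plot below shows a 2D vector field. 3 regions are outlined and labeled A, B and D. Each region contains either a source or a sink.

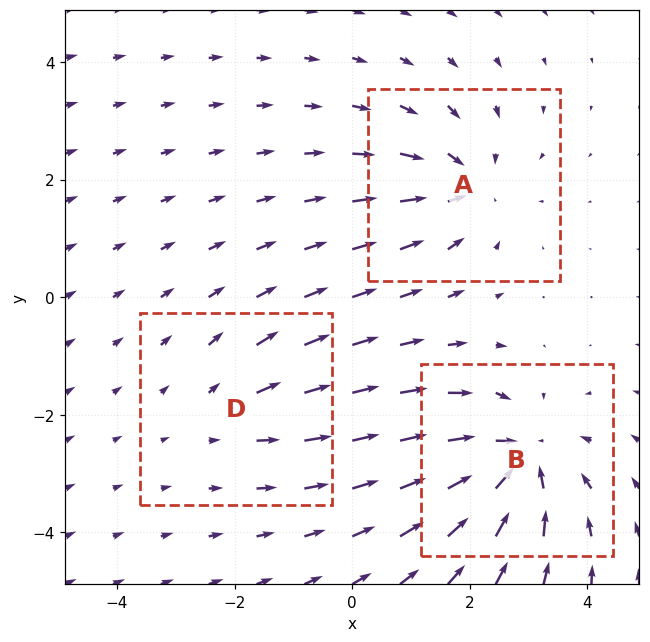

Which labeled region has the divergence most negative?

B

Divergence at each region's feature centre — A: about -3, B: about -5, D: about +2. Region B is most negative.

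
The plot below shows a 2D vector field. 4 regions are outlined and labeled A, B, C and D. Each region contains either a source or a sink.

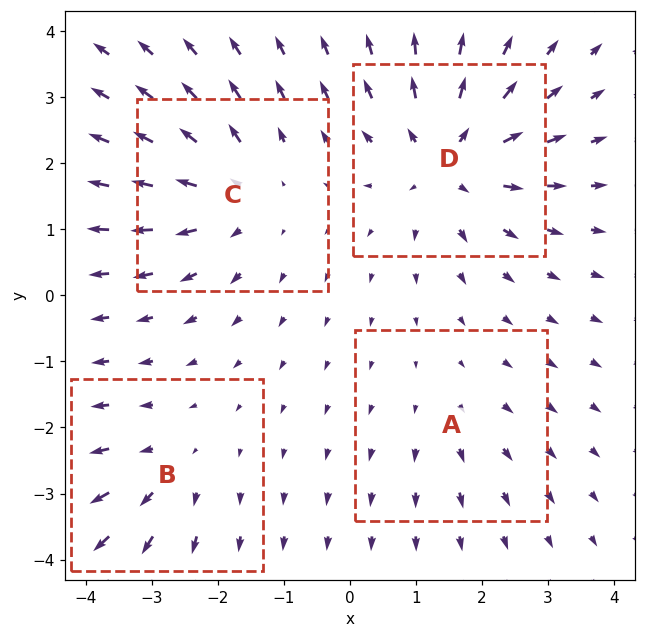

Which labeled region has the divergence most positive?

Divergence at each region's feature centre — A: about +2, B: about +3, C: about +5, D: about +6. Region D is most positive.

D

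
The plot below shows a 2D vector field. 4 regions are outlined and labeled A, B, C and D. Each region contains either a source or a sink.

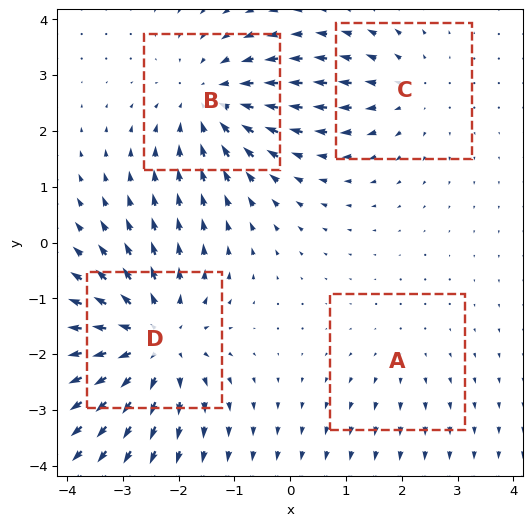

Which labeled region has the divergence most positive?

Divergence at each region's feature centre — A: about +2, B: about -4, C: about +3, D: about +6. Region D is most positive.

D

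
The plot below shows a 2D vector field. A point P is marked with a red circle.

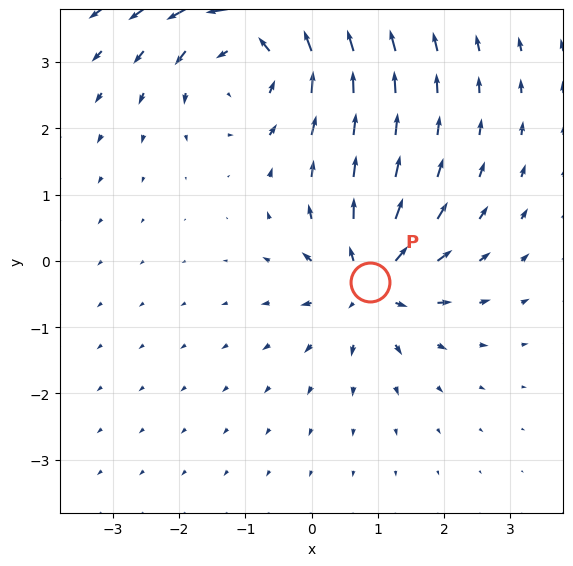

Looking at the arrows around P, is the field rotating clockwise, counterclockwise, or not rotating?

Near P at (0.9, -0.3) the arrows show no circulation. The curl there is ≈0.

not rotating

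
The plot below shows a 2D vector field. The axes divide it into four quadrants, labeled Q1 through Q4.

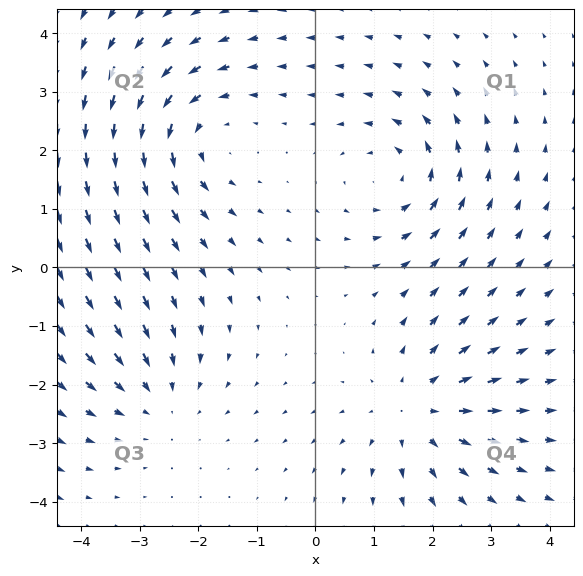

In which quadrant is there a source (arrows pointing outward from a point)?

The source sits at approximately (1.7, -2.4), which lies in quadrant Q4. The divergence there is about +4, positive as expected for a source.

Q4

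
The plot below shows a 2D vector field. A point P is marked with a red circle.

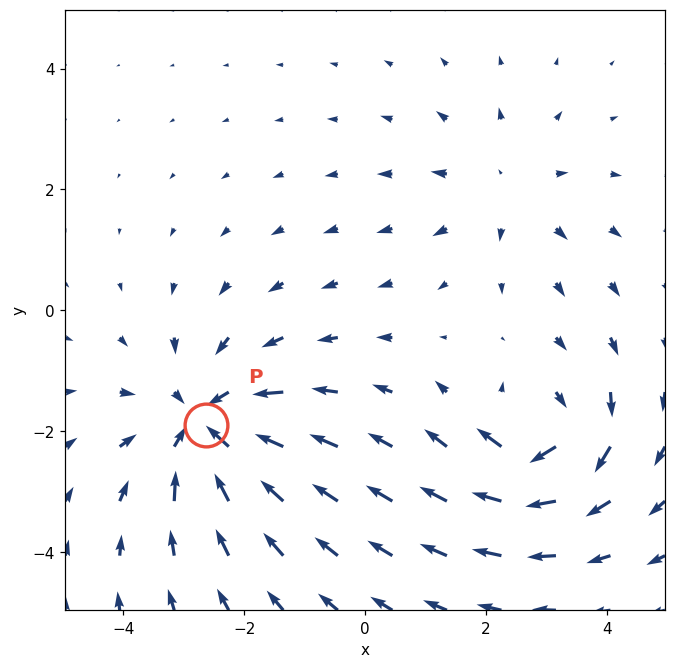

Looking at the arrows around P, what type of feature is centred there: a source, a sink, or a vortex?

At P (-2.6, -1.9) the arrows converge inward. Divergence about -4, curl ≈0 — negative divergence with near-zero curl is a sink.

sink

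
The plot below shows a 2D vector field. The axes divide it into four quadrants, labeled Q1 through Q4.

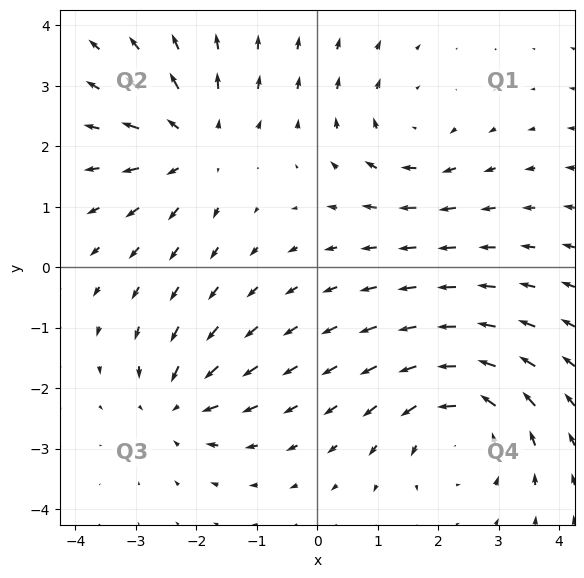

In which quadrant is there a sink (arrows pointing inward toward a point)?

The sink sits at approximately (-2.3, -2.3), which lies in quadrant Q3. The divergence there is about -4, negative as expected for a sink.

Q3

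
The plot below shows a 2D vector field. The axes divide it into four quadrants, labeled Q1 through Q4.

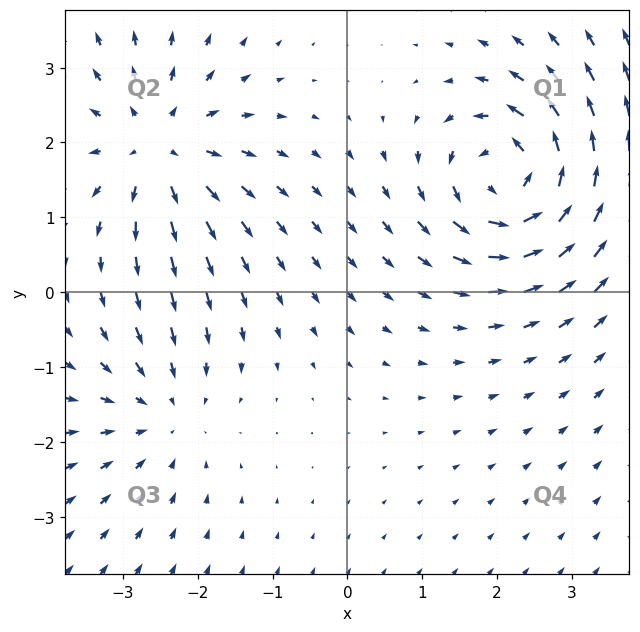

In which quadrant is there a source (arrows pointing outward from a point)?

The source sits at approximately (-2.5, 1.9), which lies in quadrant Q2. The divergence there is about +4, positive as expected for a source.

Q2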